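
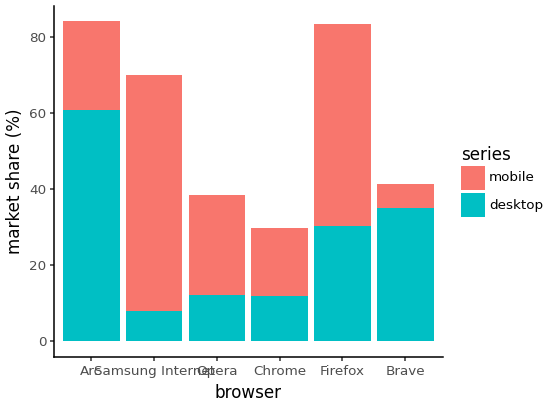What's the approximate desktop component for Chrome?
≈ 10

desktop top ≈ 10, bottom ≈ 0; segment ≈ 10.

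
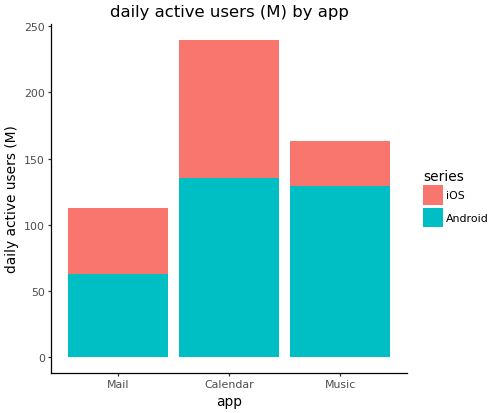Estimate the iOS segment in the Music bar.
≈ 40

iOS top ≈ 160, bottom ≈ 120; segment ≈ 40.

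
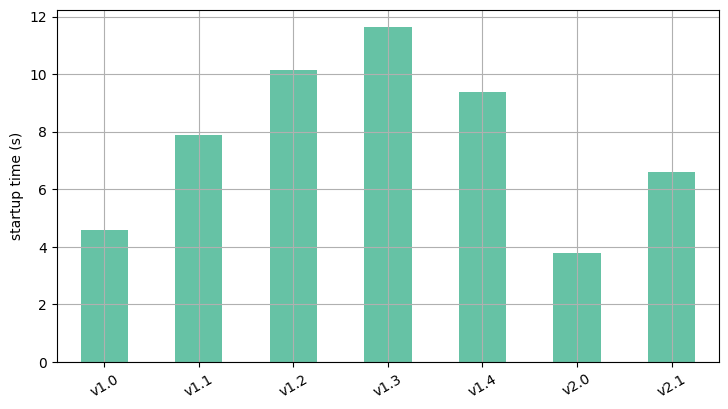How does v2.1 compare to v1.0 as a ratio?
≈ 1.4×

v2.1 ≈ 7, v1.0 ≈ 5; 7/5 ≈ 1.4.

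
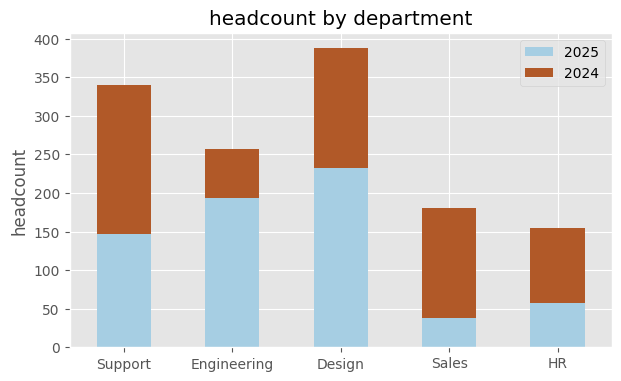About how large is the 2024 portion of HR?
2024 top ≈ 150, bottom ≈ 50; segment ≈ 100.

≈ 100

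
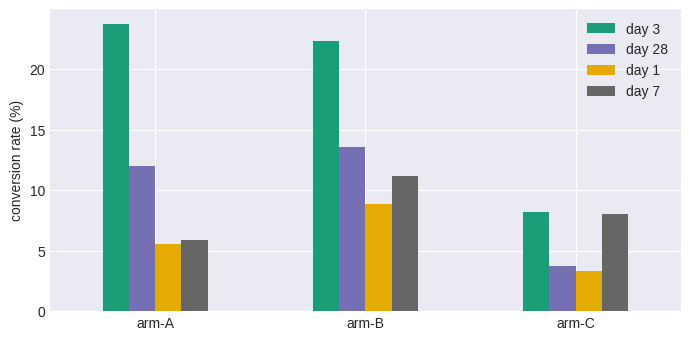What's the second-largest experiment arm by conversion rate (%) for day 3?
Top 3 for day 3: arm-A ≈ 24, arm-B ≈ 22, arm-C ≈ 8.

arm-B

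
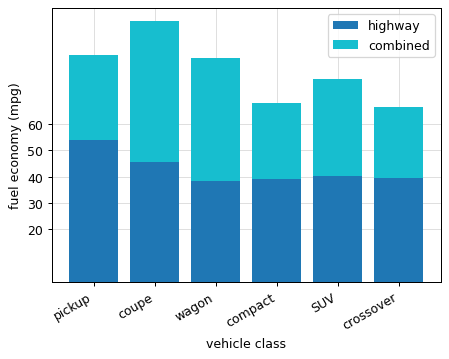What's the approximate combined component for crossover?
≈ 30

combined top ≈ 70, bottom ≈ 40; segment ≈ 30.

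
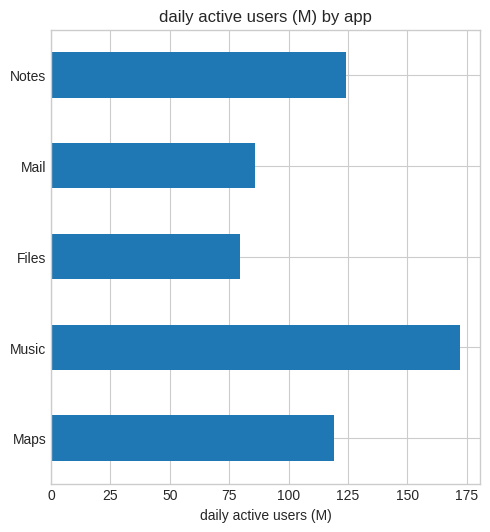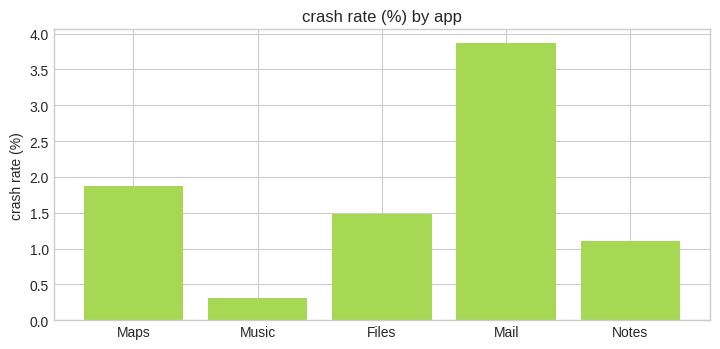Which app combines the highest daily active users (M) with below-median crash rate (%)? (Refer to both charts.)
Music

Chart 2 median crash rate (%) ≈ 1.5; below-median apps: Music, Notes. Among those, Music has the highest daily active users (M) (≈ 180).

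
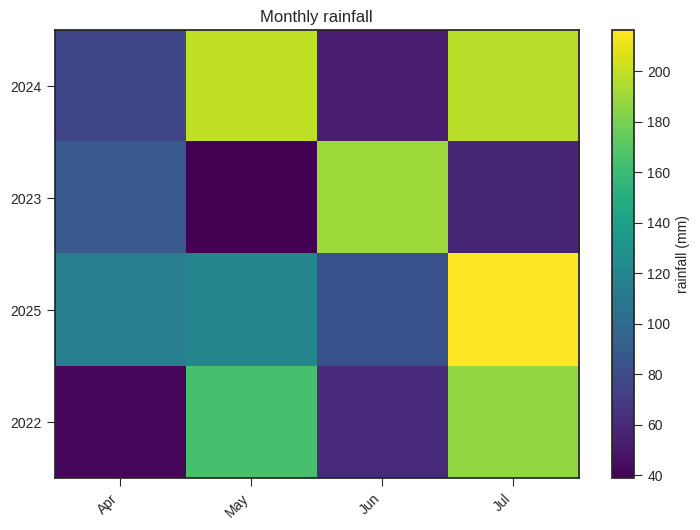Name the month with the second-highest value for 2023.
Apr

Top 3 for 2023: Jun ≈ 200, Apr ≈ 80, Jul ≈ 60.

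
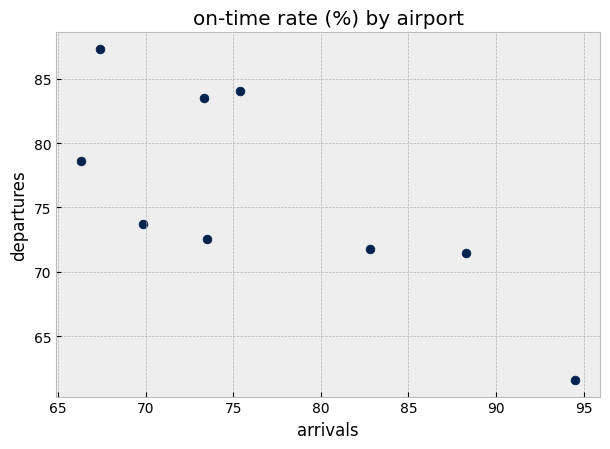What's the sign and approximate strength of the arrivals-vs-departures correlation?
negative, strong

Points are negatively correlated; strong (|r| ≈ 0.8).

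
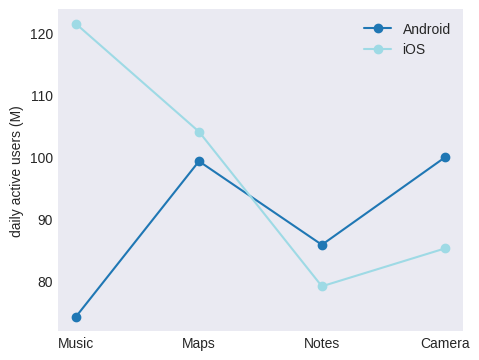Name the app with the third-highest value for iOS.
Top 4 for iOS: Music ≈ 120, Maps ≈ 105, Camera ≈ 85, Notes ≈ 80.

Camera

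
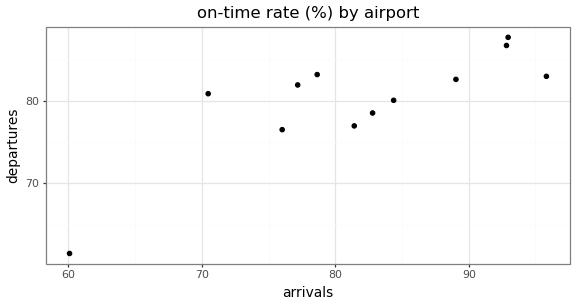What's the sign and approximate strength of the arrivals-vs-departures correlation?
positive, strong

Points are positively correlated; strong (|r| ≈ 0.8).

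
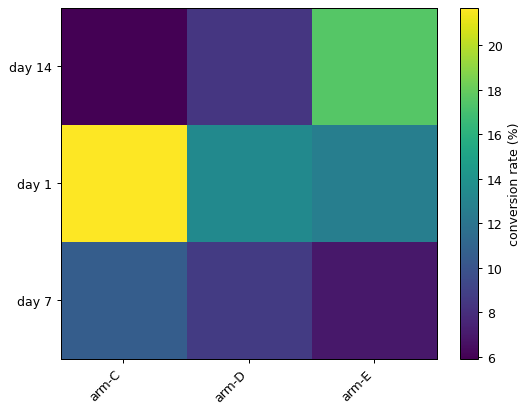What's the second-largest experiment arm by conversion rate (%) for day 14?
arm-D

Top 3 for day 14: arm-E ≈ 18, arm-D ≈ 8, arm-C ≈ 6.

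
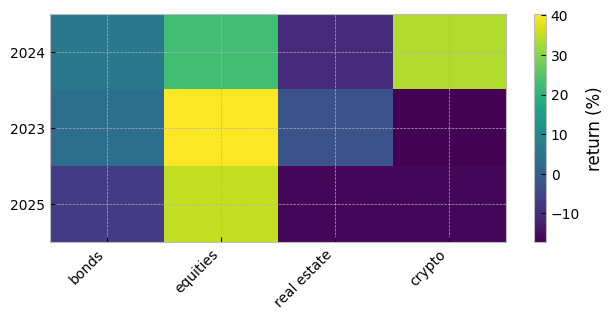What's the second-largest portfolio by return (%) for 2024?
Top 3 for 2024: crypto ≈ 35, equities ≈ 25, bonds ≈ 5.

equities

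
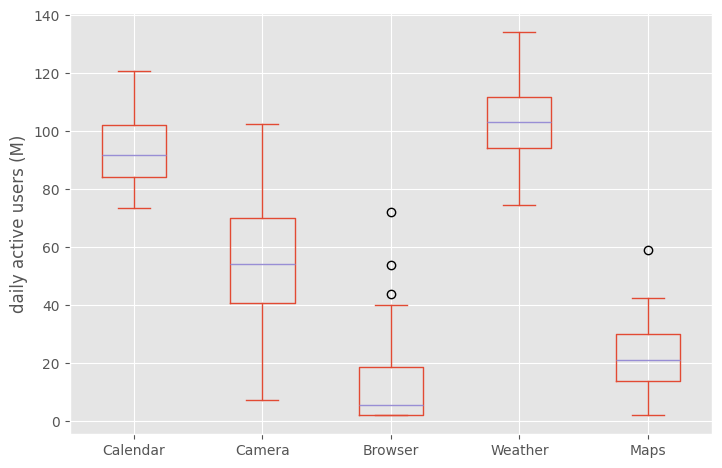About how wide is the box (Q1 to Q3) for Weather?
Q3 ≈ 110, Q1 ≈ 90; IQR ≈ 20.

≈ 20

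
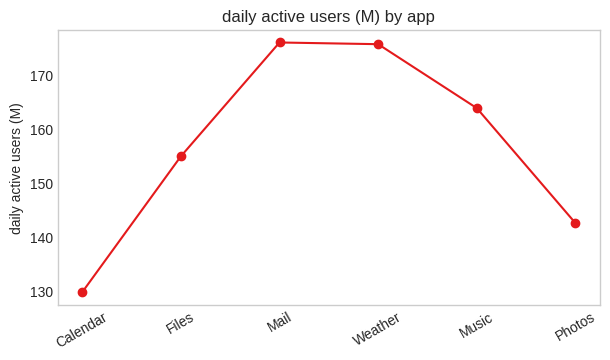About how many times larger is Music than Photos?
Music ≈ 165, Photos ≈ 145; 165/145 ≈ 1.14.

≈ 1.14×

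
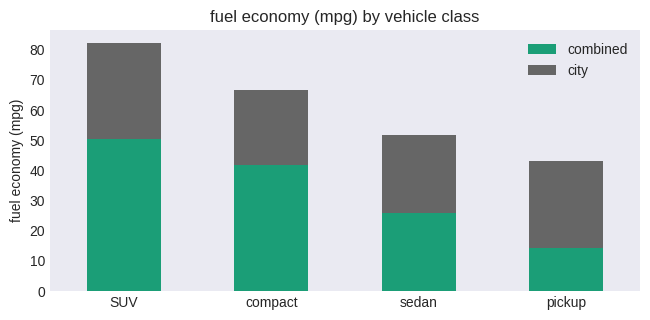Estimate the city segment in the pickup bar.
city top ≈ 40, bottom ≈ 10; segment ≈ 30.

≈ 30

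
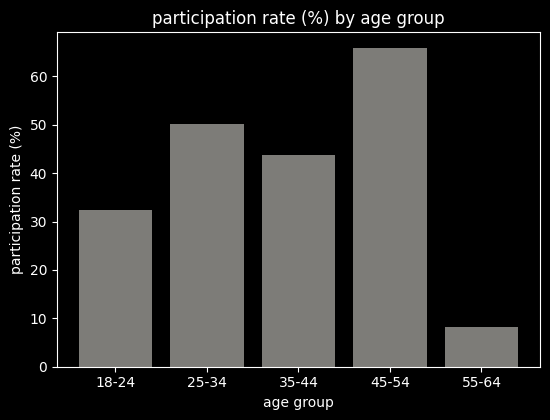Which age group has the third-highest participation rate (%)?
Top 4: 45-54 ≈ 70, 25-34 ≈ 50, 35-44 ≈ 40, 18-24 ≈ 30.

35-44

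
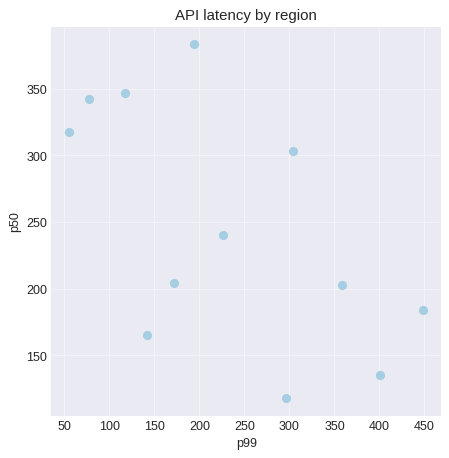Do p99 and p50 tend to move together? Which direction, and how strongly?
Points are negatively correlated; moderate (|r| ≈ 0.6).

negative, moderate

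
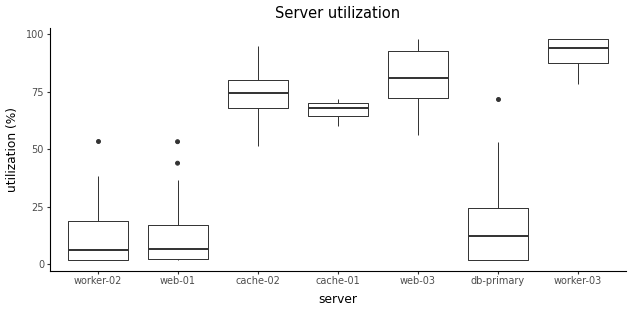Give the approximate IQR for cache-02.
Q3 ≈ 80, Q1 ≈ 70; IQR ≈ 10.

≈ 10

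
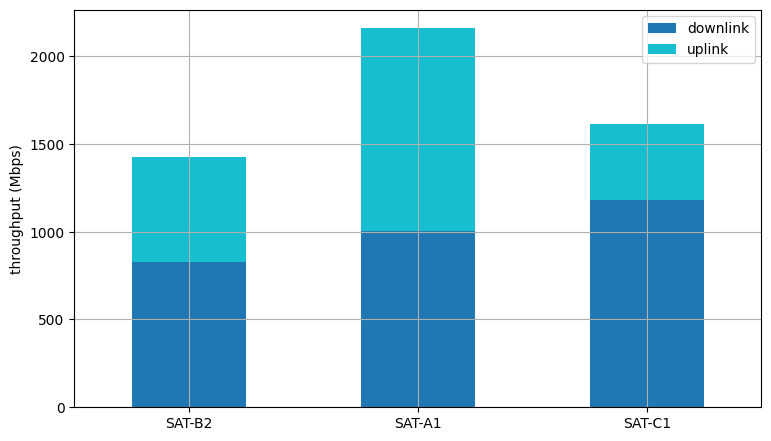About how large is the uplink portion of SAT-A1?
uplink top ≈ 2200, bottom ≈ 1000; segment ≈ 1200.

≈ 1200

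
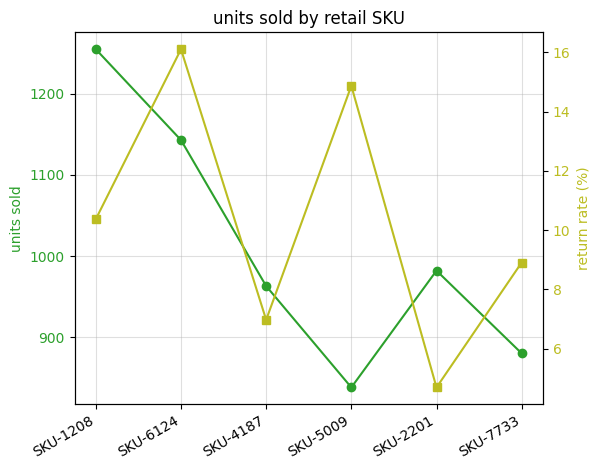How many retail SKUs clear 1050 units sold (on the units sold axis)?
2

Above 1050: SKU-1208, SKU-6124.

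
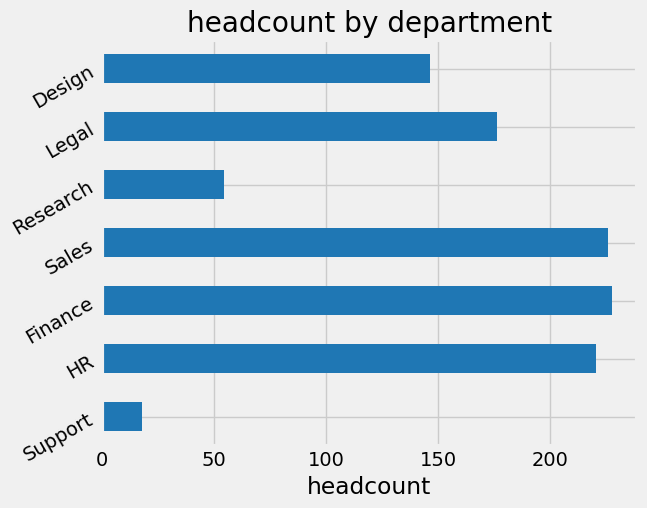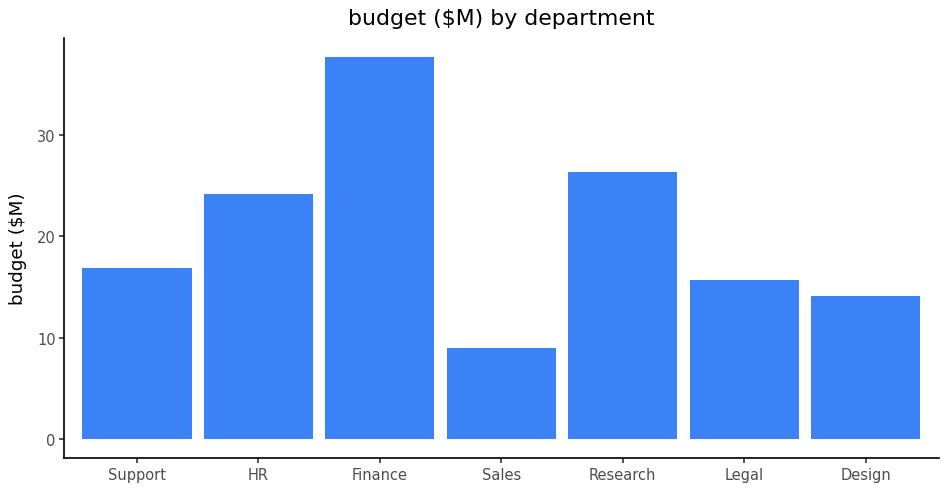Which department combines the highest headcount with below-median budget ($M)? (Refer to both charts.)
Chart 2 median budget ($M) ≈ 15; below-median departments: Sales, Legal, Design. Among those, Sales has the highest headcount (≈ 225).

Sales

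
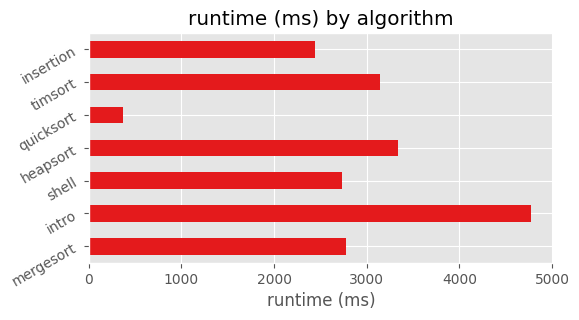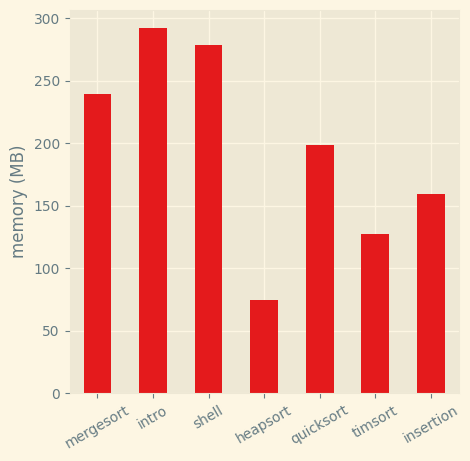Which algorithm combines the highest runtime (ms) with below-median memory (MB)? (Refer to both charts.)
heapsort

Chart 2 median memory (MB) ≈ 200; below-median algorithms: heapsort, timsort, insertion. Among those, heapsort has the highest runtime (ms) (≈ 3500).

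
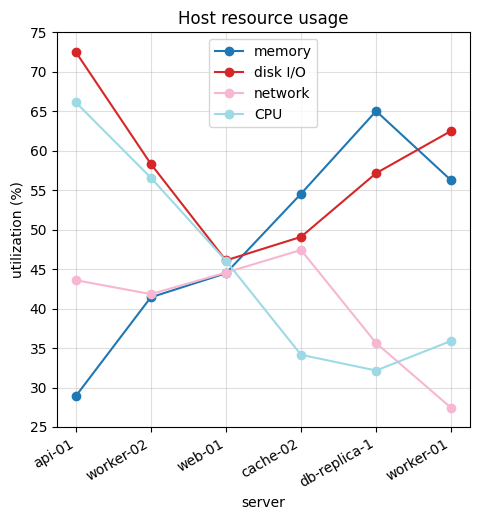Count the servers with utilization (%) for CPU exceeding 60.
1

Above 60: api-01.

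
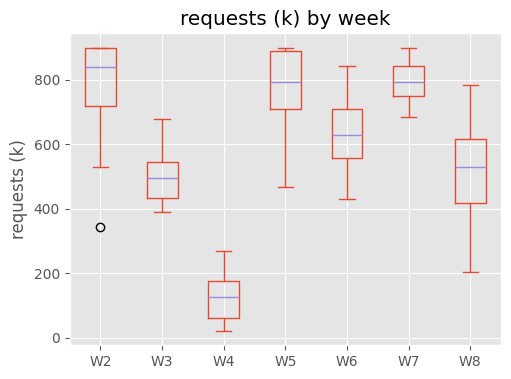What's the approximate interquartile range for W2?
Q3 ≈ 900, Q1 ≈ 700; IQR ≈ 200.

≈ 200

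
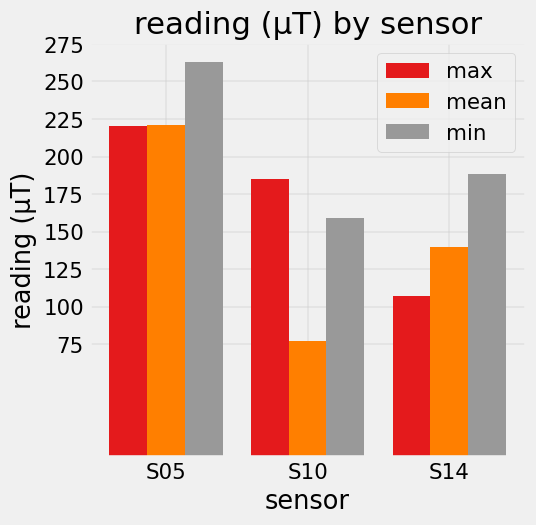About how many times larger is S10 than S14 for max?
S10 ≈ 175, S14 ≈ 100; 175/100 ≈ 1.75.

≈ 1.75×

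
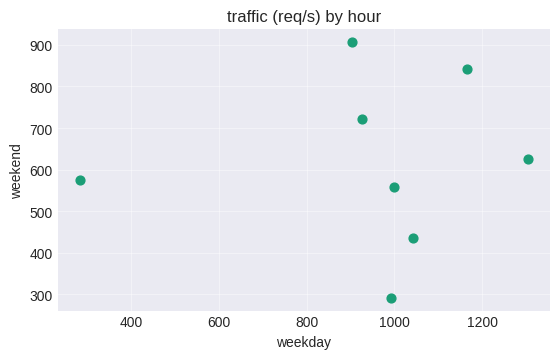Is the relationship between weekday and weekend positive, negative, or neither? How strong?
Points are roughly uncorrelated; weak (|r| ≈ 0.1).

no clear correlation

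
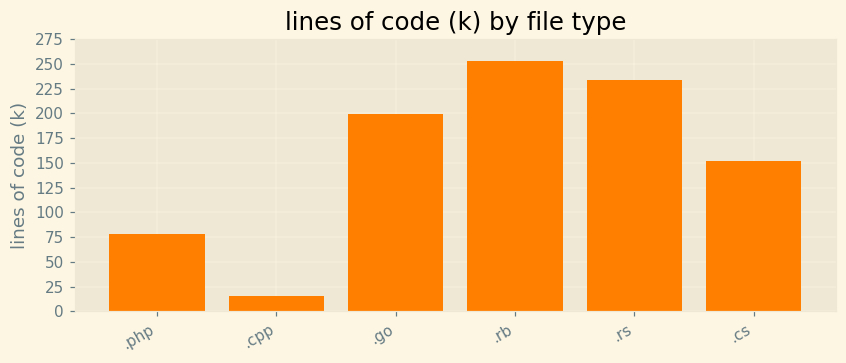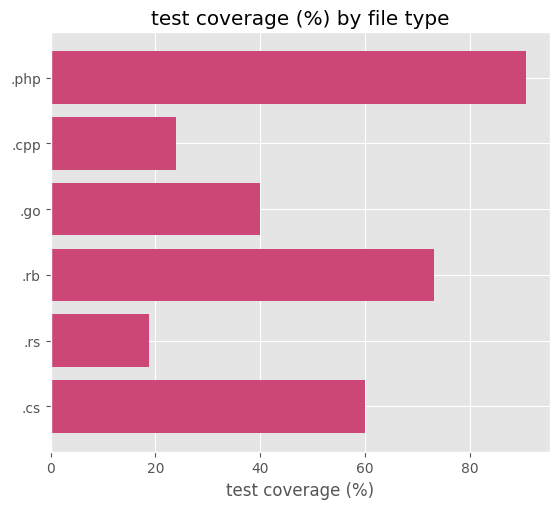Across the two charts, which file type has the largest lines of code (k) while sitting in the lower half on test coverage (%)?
.rs

Chart 2 median test coverage (%) ≈ 50; below-median file types: .cpp, .go, .rs. Among those, .rs has the highest lines of code (k) (≈ 225).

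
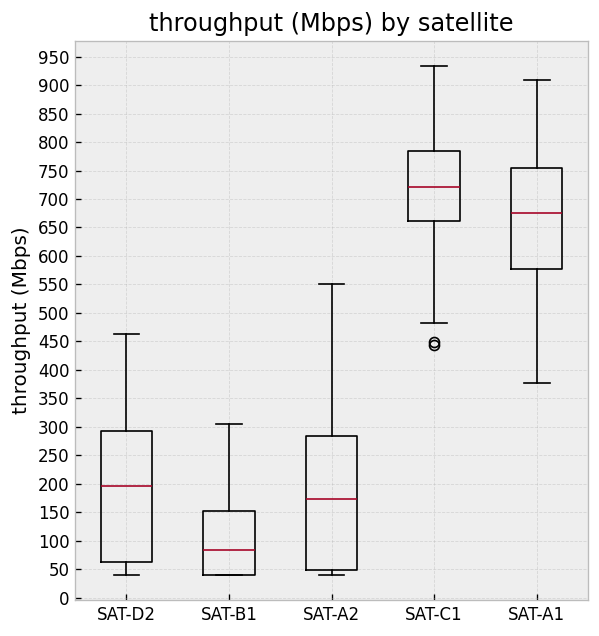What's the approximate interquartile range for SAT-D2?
Q3 ≈ 300, Q1 ≈ 50; IQR ≈ 250.

≈ 250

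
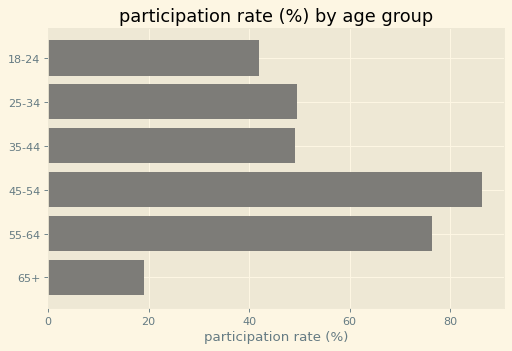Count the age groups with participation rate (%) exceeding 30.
5

Above 30: 18-24, 25-34, 35-44, 45-54, 55-64.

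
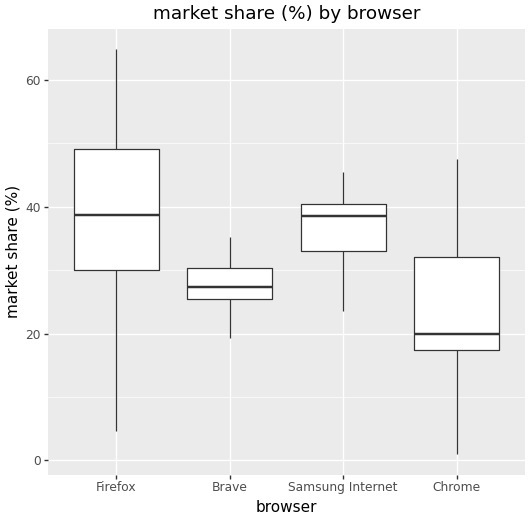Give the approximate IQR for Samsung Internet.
Q3 ≈ 40, Q1 ≈ 34; IQR ≈ 6.

≈ 6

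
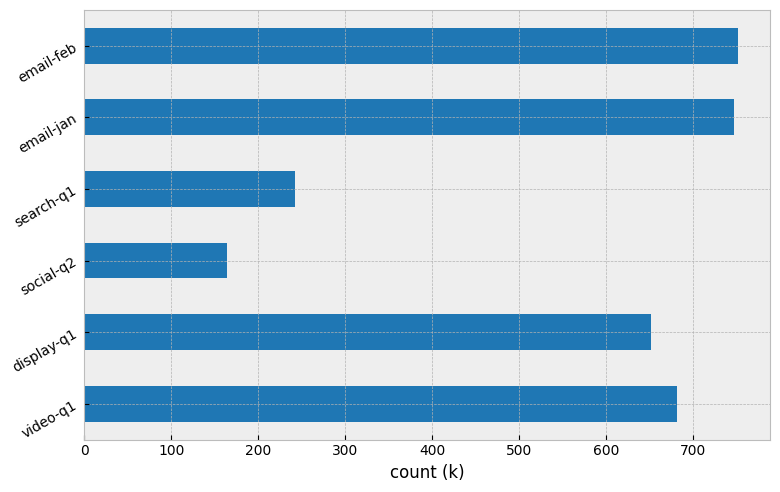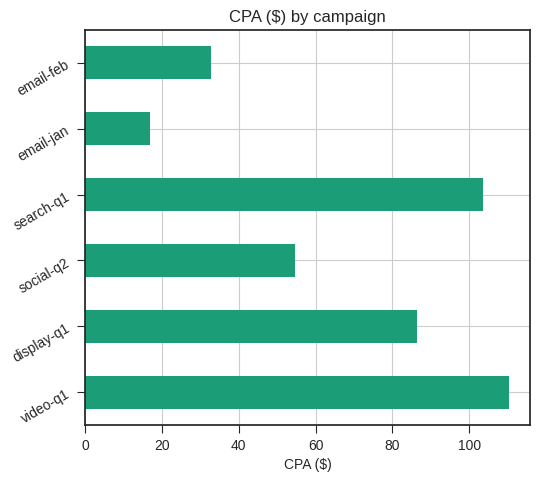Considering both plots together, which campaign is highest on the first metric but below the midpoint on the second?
Chart 2 median CPA ($) ≈ 80; below-median campaigns: social-q2, email-jan, email-feb. Among those, email-feb has the highest count (k) (≈ 800).

email-feb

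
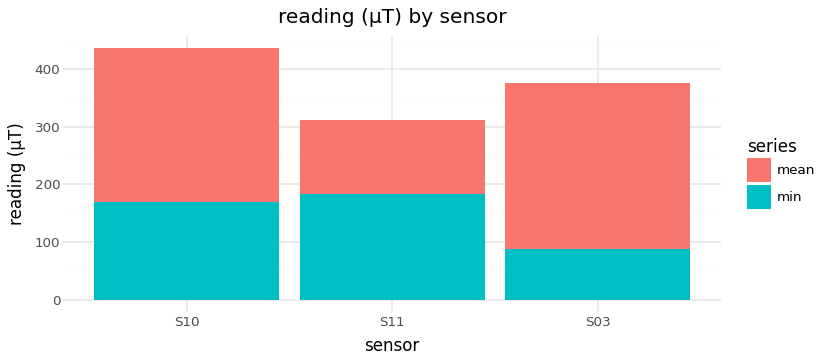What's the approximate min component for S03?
≈ 100

min top ≈ 100, bottom ≈ 0; segment ≈ 100.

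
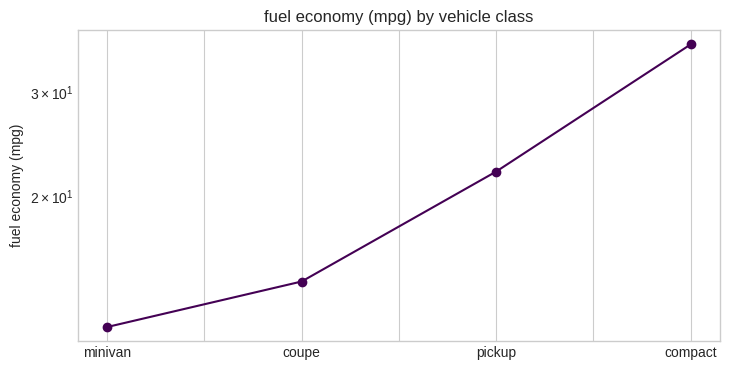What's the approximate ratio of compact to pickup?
compact ≈ 35, pickup ≈ 20; 35/20 ≈ 1.75.

≈ 1.75×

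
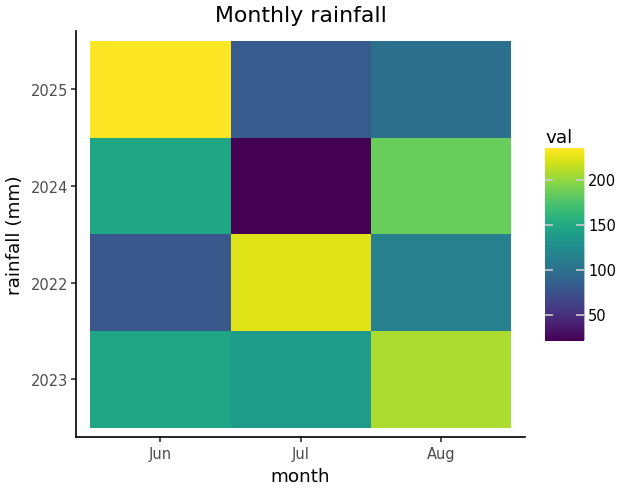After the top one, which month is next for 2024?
Top 3 for 2024: Aug ≈ 180, Jun ≈ 140, Jul ≈ 20.

Jun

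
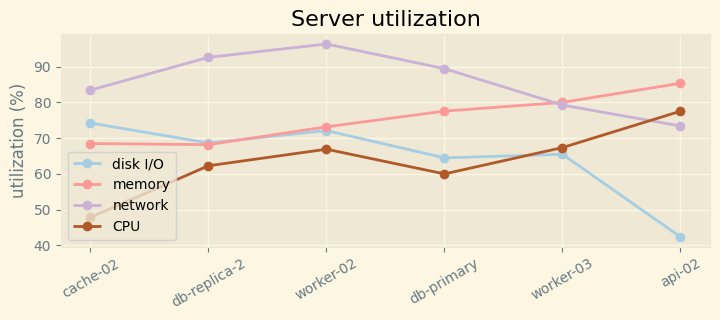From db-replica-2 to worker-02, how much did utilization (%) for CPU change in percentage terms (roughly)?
≈ +8.3%

db-replica-2 ≈ 60, worker-02 ≈ 65; (65 − 60) / 60 ≈ +8.3%.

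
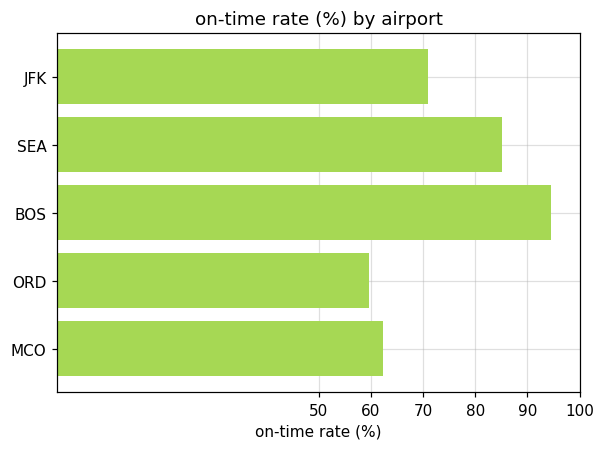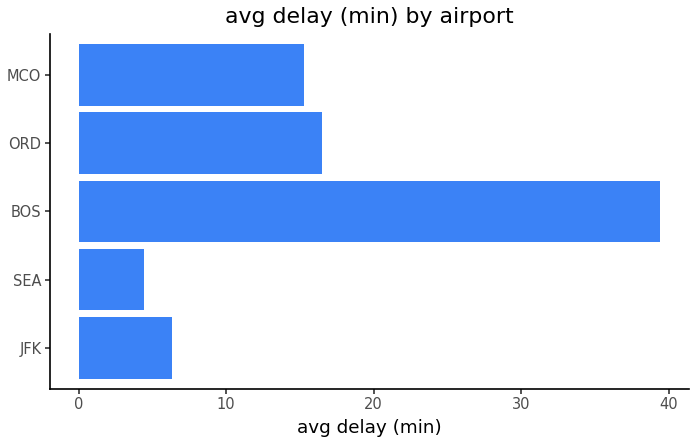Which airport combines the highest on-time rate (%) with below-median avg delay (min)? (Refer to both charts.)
Chart 2 median avg delay (min) ≈ 15; below-median airports: JFK, SEA. Among those, SEA has the highest on-time rate (%) (≈ 90).

SEA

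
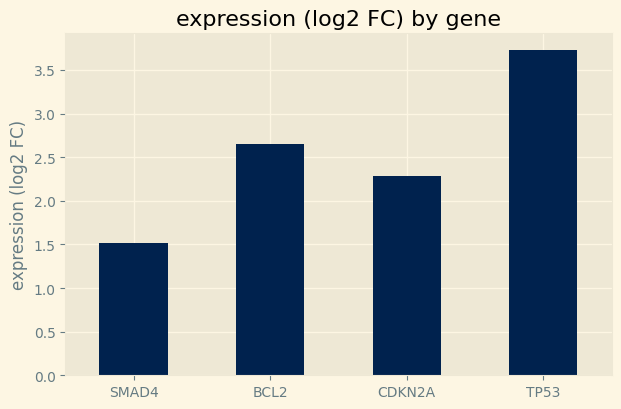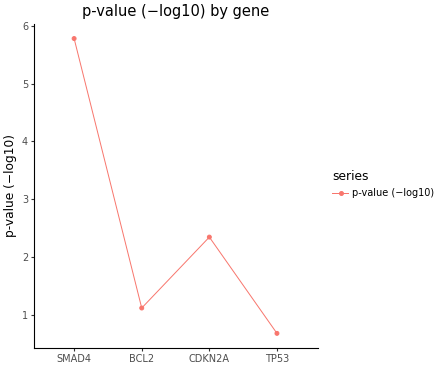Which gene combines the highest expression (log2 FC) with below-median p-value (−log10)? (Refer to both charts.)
Chart 2 median p-value (−log10) ≈ 2; below-median genes: BCL2, TP53. Among those, TP53 has the highest expression (log2 FC) (≈ 3.5).

TP53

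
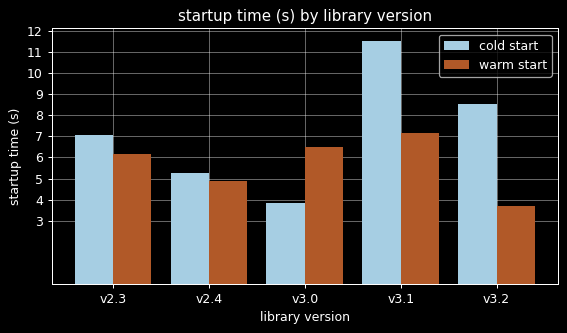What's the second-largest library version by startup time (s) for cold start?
v3.2

Top 3 for cold start: v3.1 ≈ 12, v3.2 ≈ 9, v2.3 ≈ 7.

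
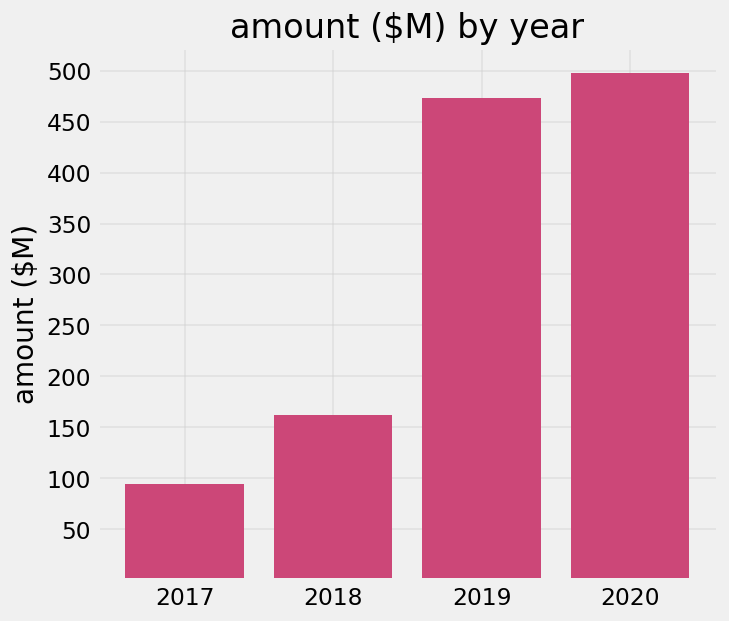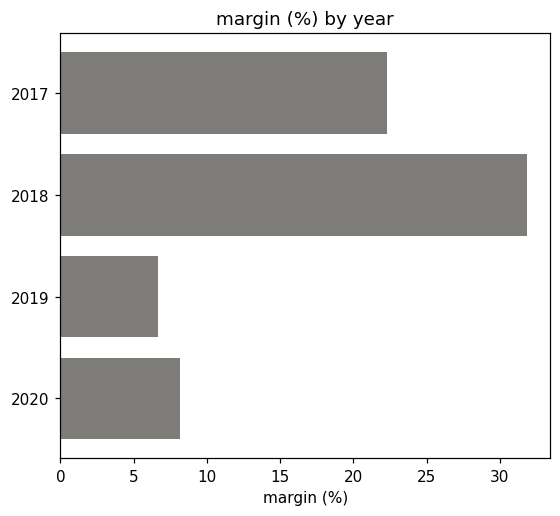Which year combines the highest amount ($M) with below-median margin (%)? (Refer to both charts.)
2020

Chart 2 median margin (%) ≈ 15; below-median years: 2019, 2020. Among those, 2020 has the highest amount ($M) (≈ 500).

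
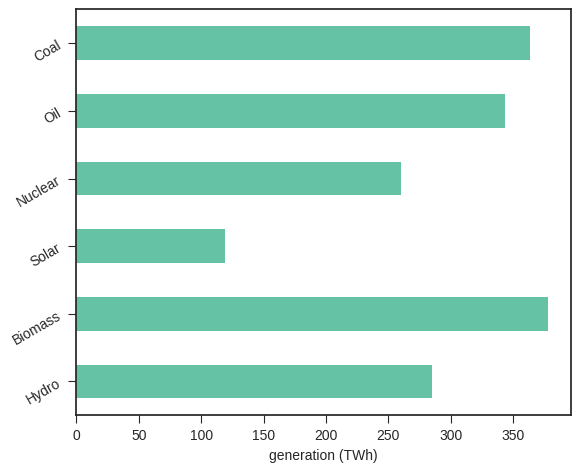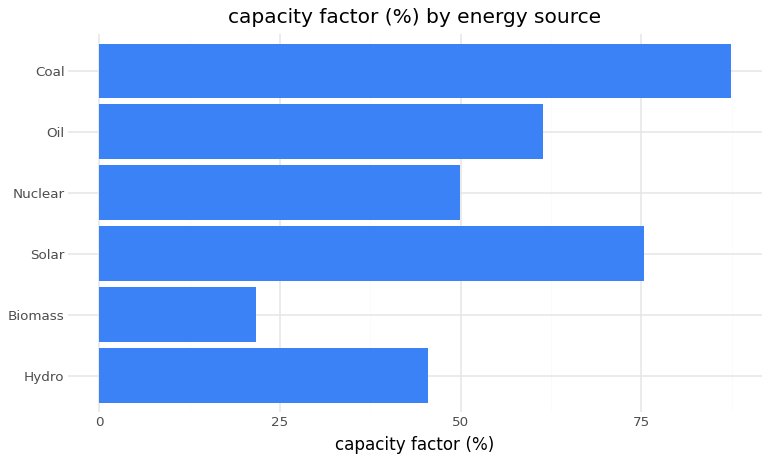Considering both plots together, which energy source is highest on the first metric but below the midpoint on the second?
Chart 2 median capacity factor (%) ≈ 60; below-median energy sources: Hydro, Biomass, Nuclear. Among those, Biomass has the highest generation (TWh) (≈ 400).

Biomass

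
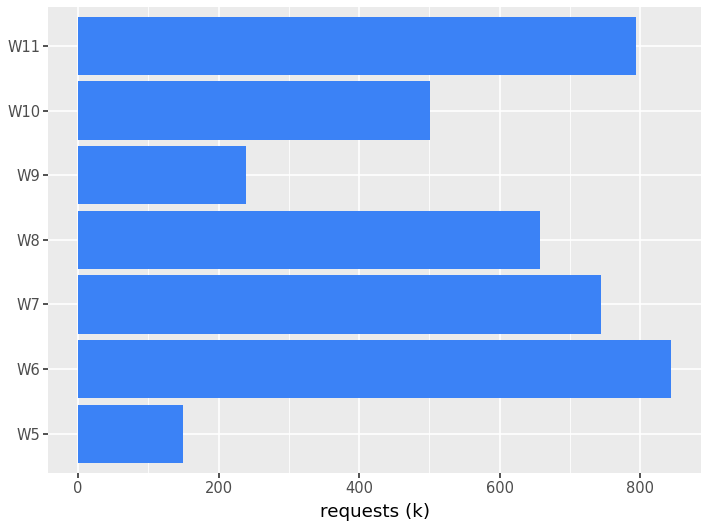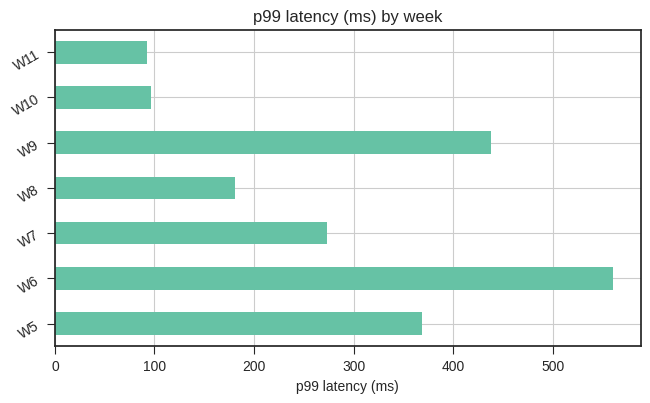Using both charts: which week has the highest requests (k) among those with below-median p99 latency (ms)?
Chart 2 median p99 latency (ms) ≈ 300; below-median weeks: W8, W10, W11. Among those, W11 has the highest requests (k) (≈ 800).

W11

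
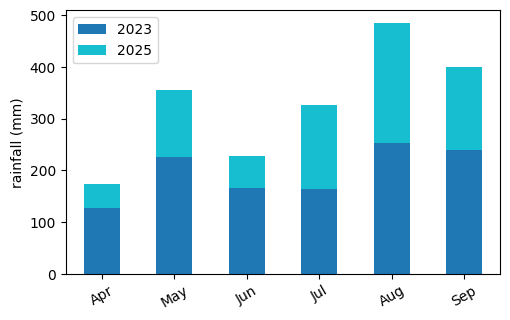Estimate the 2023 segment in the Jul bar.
≈ 150

2023 top ≈ 150, bottom ≈ 0; segment ≈ 150.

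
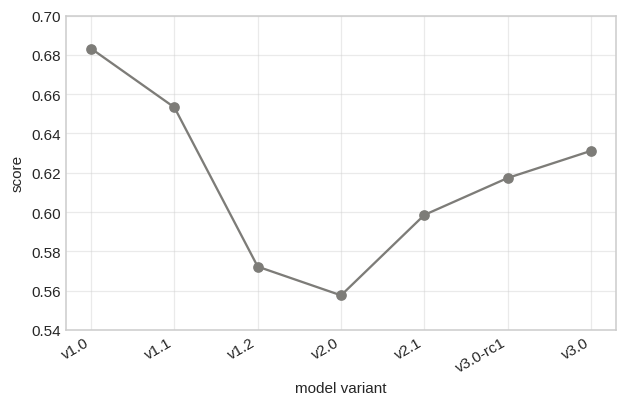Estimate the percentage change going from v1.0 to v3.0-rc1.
≈ -8.8%

v1.0 ≈ 0.68, v3.0-rc1 ≈ 0.62; (0.62 − 0.68) / 0.68 ≈ -8.8%.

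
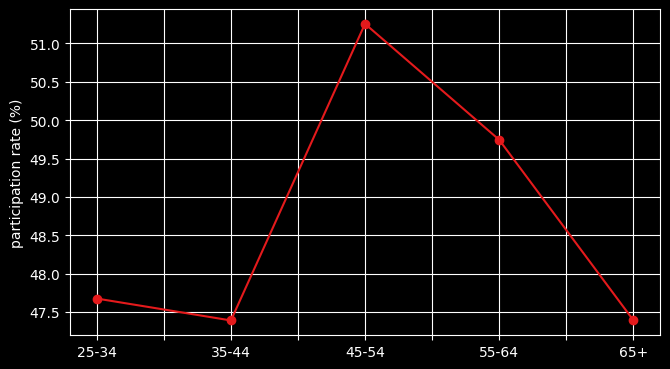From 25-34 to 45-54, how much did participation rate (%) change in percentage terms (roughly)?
25-34 ≈ 47.5, 45-54 ≈ 51.5; (51.5 − 47.5) / 47.5 ≈ +8.4%.

≈ +8.4%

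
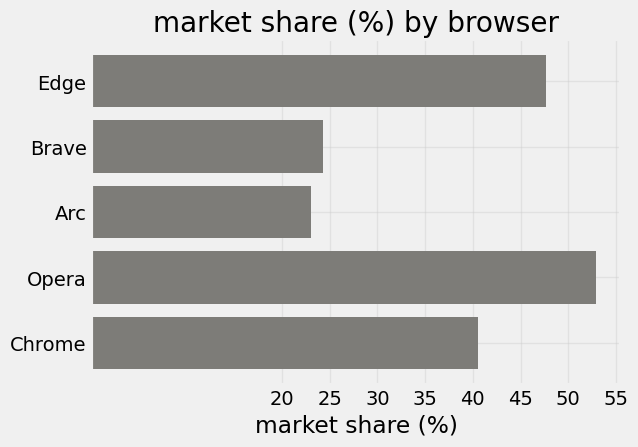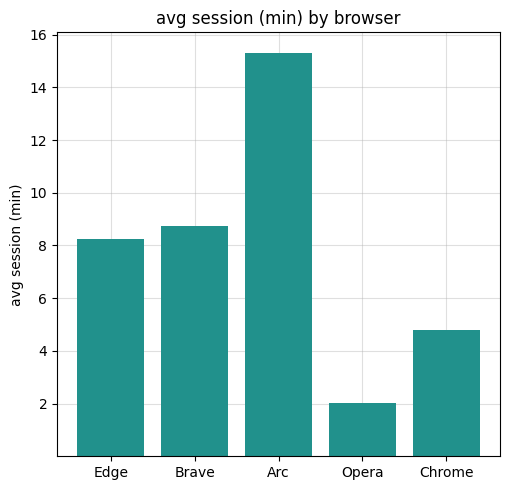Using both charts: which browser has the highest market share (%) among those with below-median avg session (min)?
Chart 2 median avg session (min) ≈ 8; below-median browsers: Opera, Chrome. Among those, Opera has the highest market share (%) (≈ 55).

Opera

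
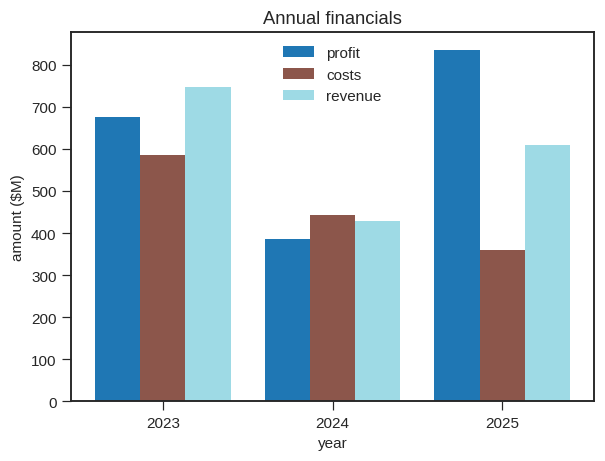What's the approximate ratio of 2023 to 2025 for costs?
2023 ≈ 600, 2025 ≈ 400; 600/400 ≈ 1.5.

≈ 1.5×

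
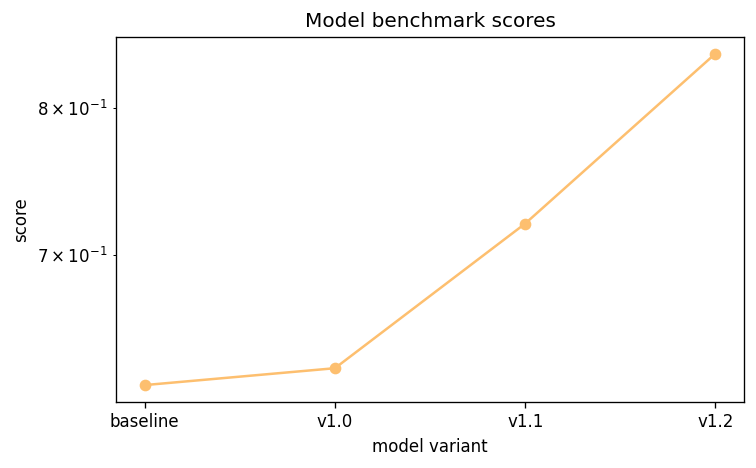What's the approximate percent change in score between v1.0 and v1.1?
≈ +12.5%

v1.0 ≈ 0.64, v1.1 ≈ 0.72; (0.72 − 0.64) / 0.64 ≈ +12.5%.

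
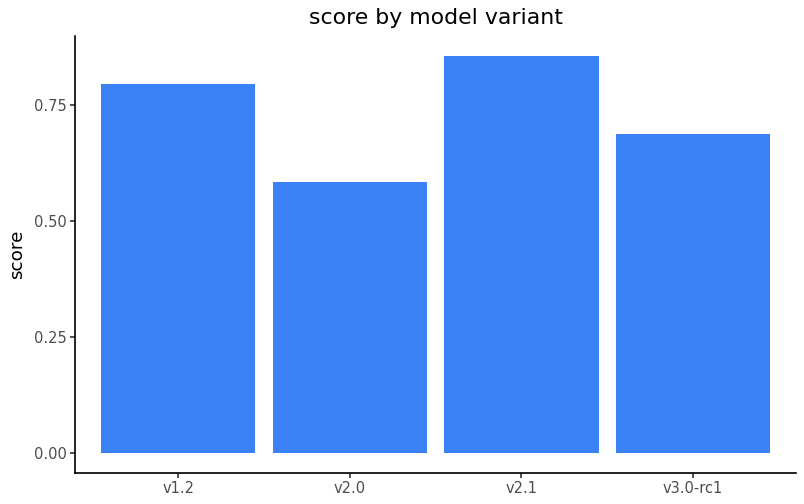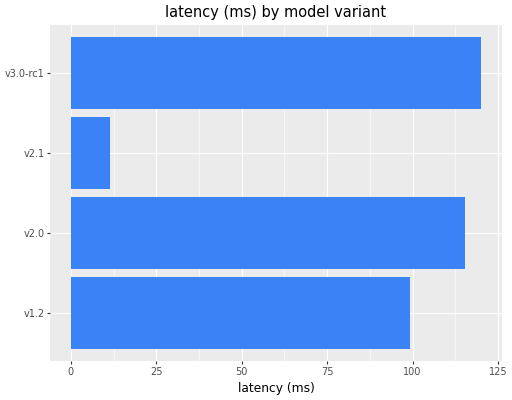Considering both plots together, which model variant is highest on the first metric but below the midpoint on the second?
Chart 2 median latency (ms) ≈ 100; below-median model variants: v1.2, v2.1. Among those, v2.1 has the highest score (≈ 0.9).

v2.1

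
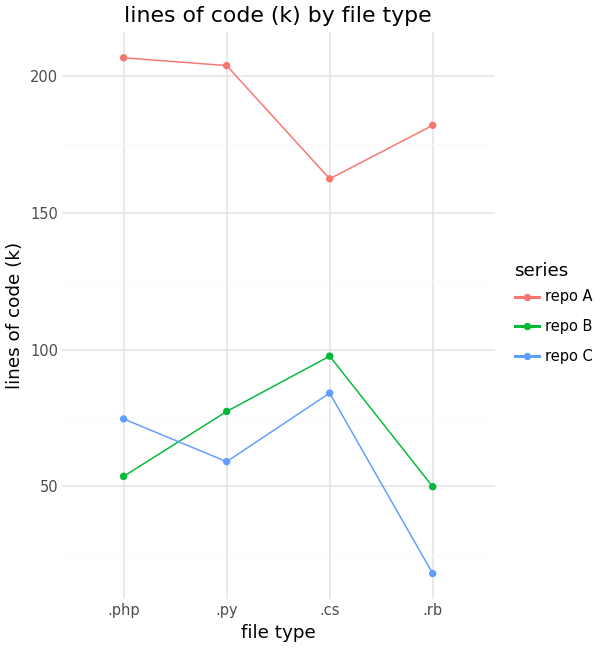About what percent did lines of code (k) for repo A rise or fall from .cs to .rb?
≈ +12.5%

.cs ≈ 160, .rb ≈ 180; (180 − 160) / 160 ≈ +12.5%.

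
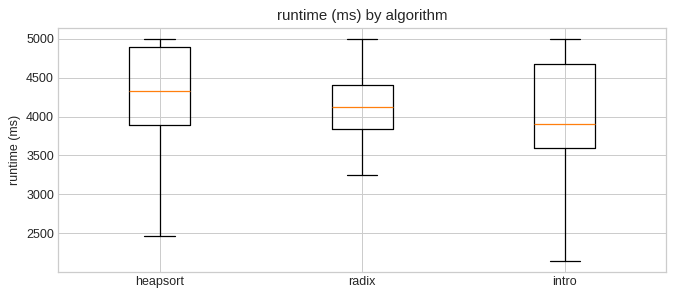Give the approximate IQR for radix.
≈ 550

Q3 ≈ 4400, Q1 ≈ 3850; IQR ≈ 550.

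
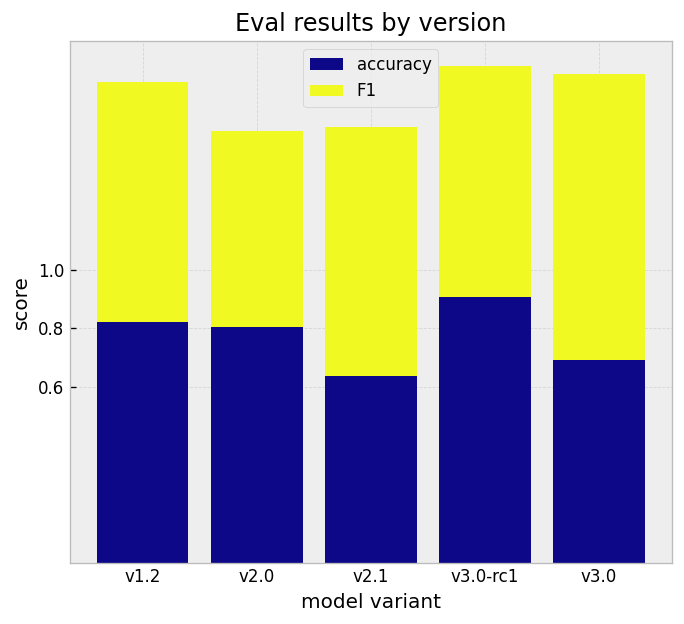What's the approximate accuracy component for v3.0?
≈ 0.6

accuracy top ≈ 0.6, bottom ≈ 0.0; segment ≈ 0.6.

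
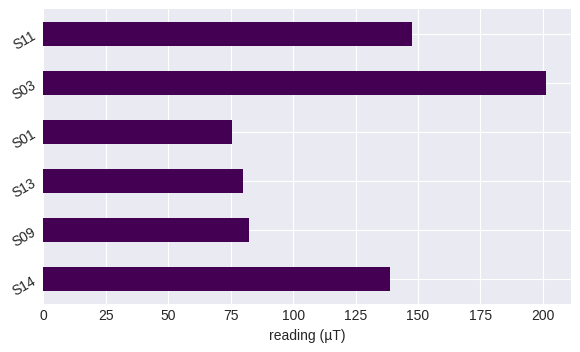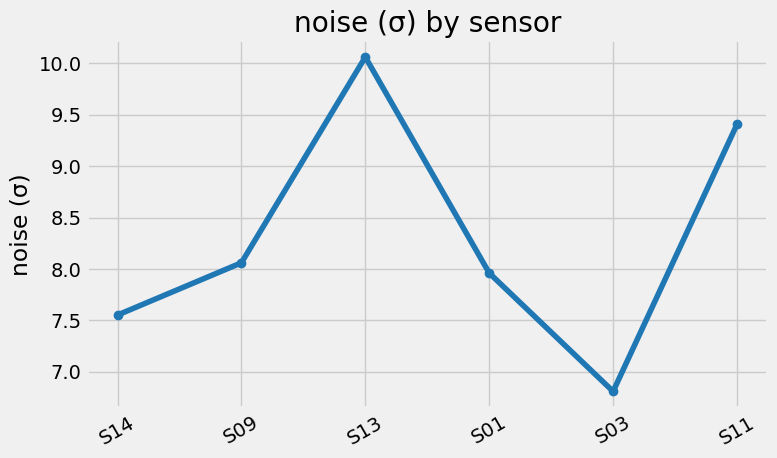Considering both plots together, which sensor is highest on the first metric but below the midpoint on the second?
S03

Chart 2 median noise (σ) ≈ 8; below-median sensors: S14, S01, S03. Among those, S03 has the highest reading (µT) (≈ 200).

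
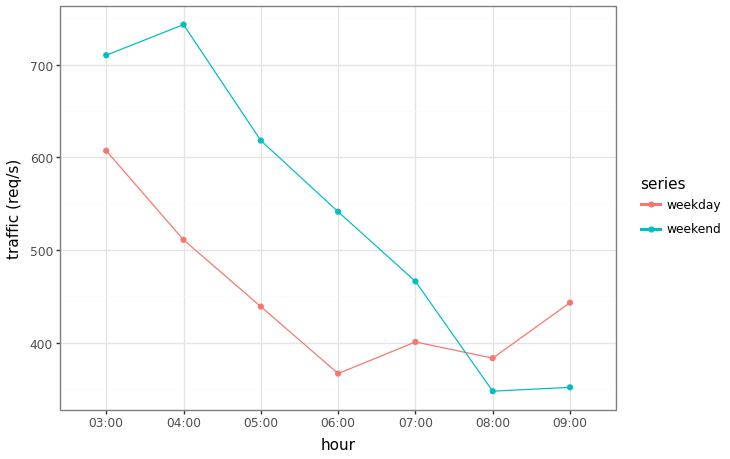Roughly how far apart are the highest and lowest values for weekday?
Max 03:00 ≈ 600, min 06:00 ≈ 350; range ≈ 250.

≈ 250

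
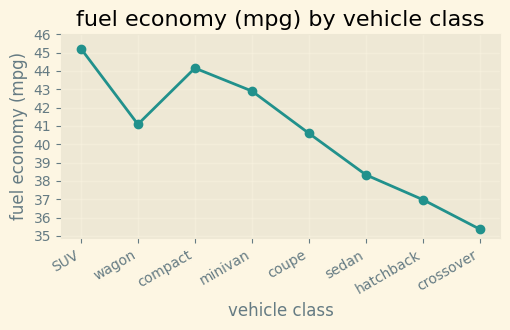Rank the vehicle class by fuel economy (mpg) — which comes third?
Top 4: SUV ≈ 45, compact ≈ 44, minivan ≈ 43, wagon ≈ 41.

minivan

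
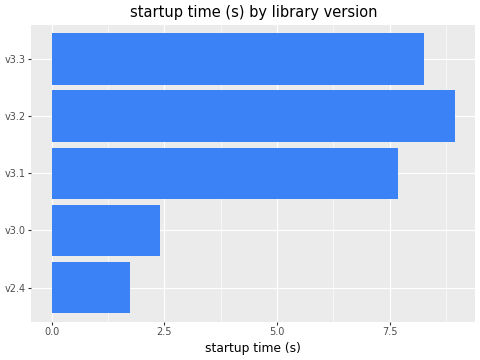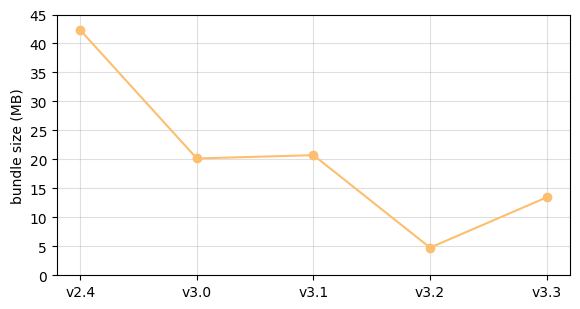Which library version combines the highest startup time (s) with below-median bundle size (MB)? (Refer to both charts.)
v3.2

Chart 2 median bundle size (MB) ≈ 20; below-median library versions: v3.2, v3.3. Among those, v3.2 has the highest startup time (s) (≈ 9).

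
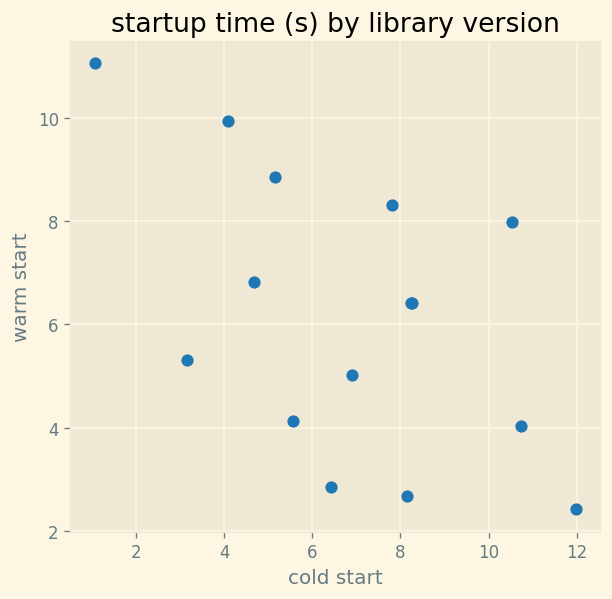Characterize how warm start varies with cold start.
Points are negatively correlated; moderate (|r| ≈ 0.5).

negative, moderate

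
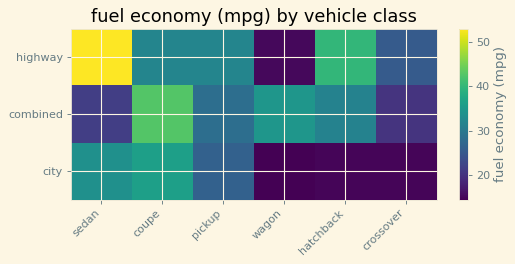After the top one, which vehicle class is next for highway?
hatchback

Top 3 for highway: sedan ≈ 55, hatchback ≈ 40, coupe ≈ 30.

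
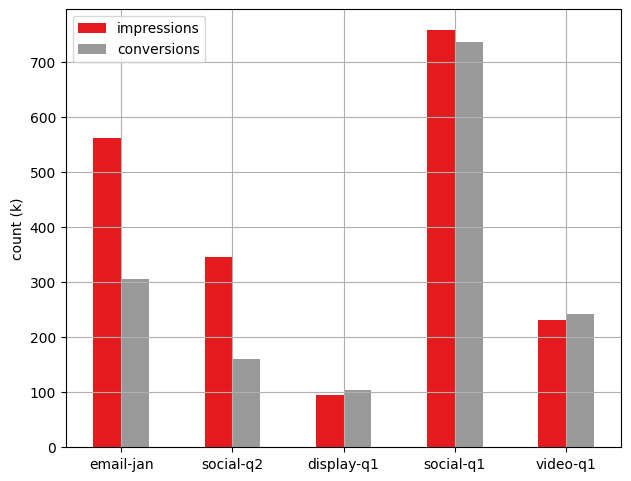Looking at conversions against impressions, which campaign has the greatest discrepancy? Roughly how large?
email-jan, ≈ 300 k

email-jan: conversions ≈ 300, impressions ≈ 600 → gap ≈ 300. Next-largest (social-q2) is only ≈ 100.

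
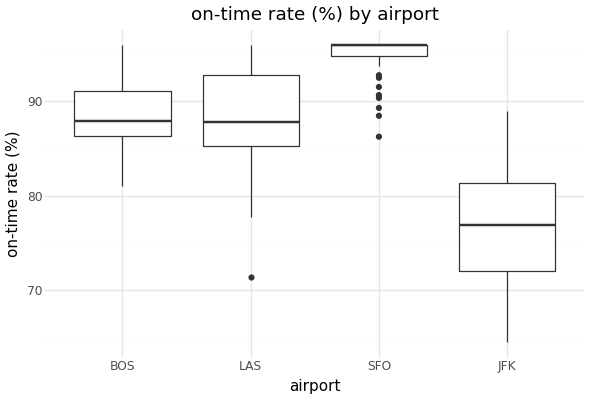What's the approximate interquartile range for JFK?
≈ 10

Q3 ≈ 82, Q1 ≈ 72; IQR ≈ 10.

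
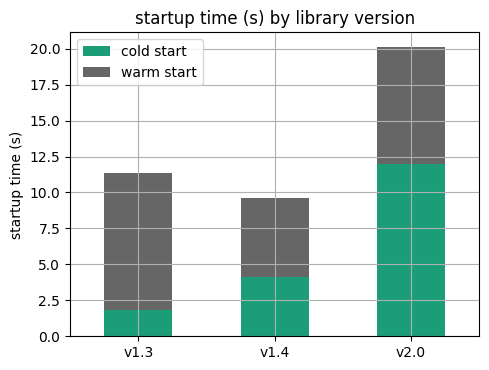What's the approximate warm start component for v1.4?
≈ 6

warm start top ≈ 10, bottom ≈ 4; segment ≈ 6.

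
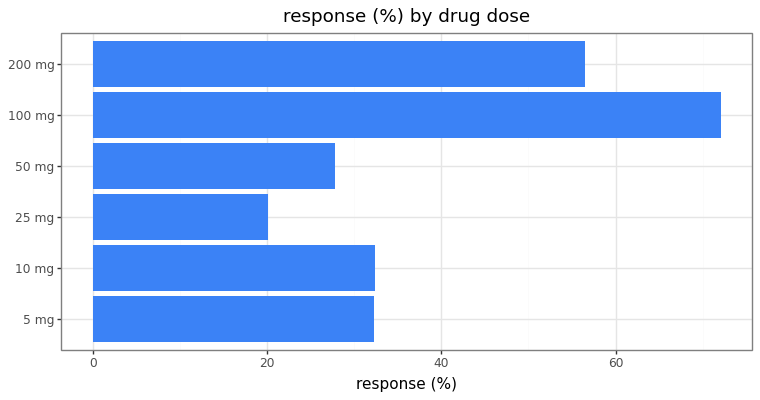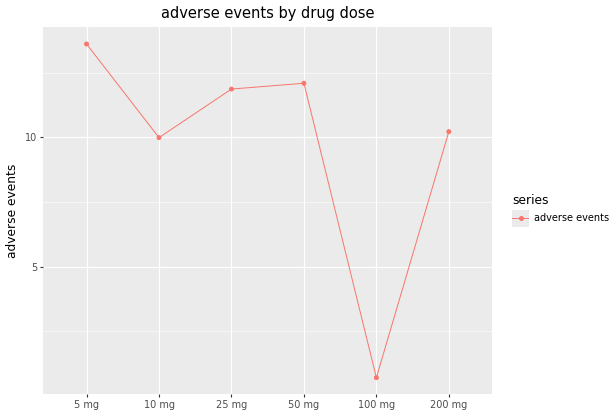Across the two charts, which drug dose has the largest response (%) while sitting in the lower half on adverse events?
Chart 2 median adverse events ≈ 12; below-median drug doses: 10 mg, 100 mg, 200 mg. Among those, 100 mg has the highest response (%) (≈ 70).

100 mg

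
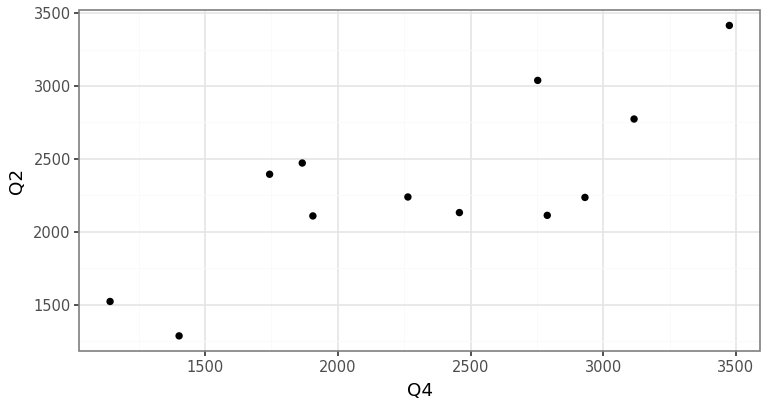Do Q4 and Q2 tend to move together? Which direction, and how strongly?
Points are positively correlated; strong (|r| ≈ 0.8).

positive, strong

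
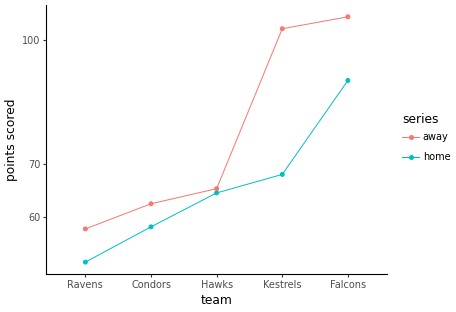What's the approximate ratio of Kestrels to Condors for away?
≈ 1.75×

Kestrels ≈ 105, Condors ≈ 60; 105/60 ≈ 1.75.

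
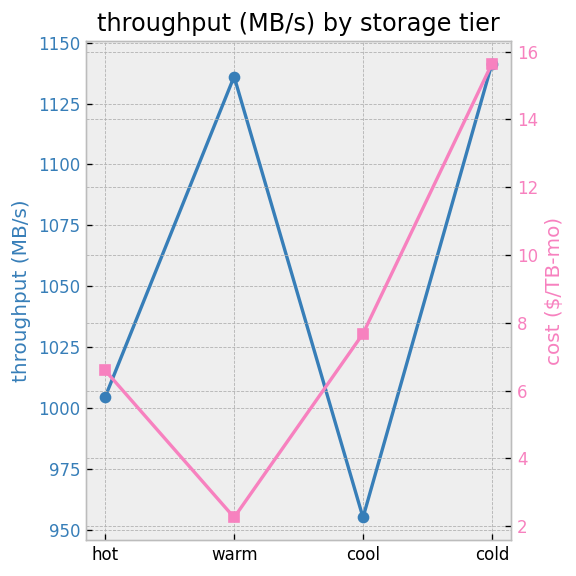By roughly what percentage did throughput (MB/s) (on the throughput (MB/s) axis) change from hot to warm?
hot ≈ 1000, warm ≈ 1140; (1140 − 1000) / 1000 ≈ +14%.

≈ +14%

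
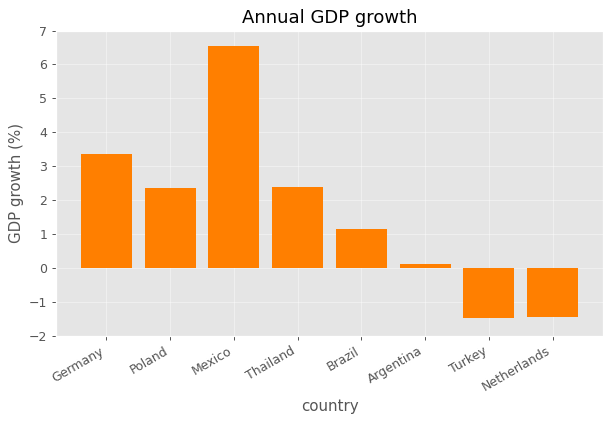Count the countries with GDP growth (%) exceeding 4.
Above 4: Mexico.

1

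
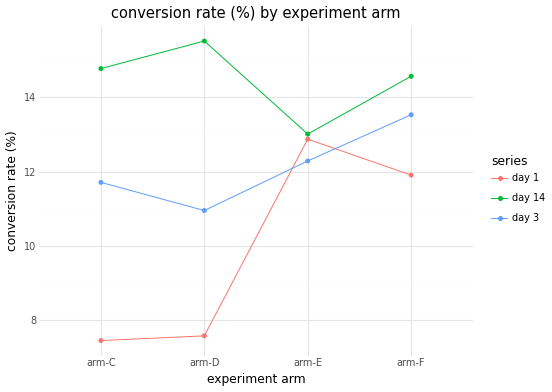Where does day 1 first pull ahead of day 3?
arm-E

arm-D: day 1 ≈ 8 vs day 3 ≈ 11 (not yet); arm-E: day 1 ≈ 13 vs day 3 ≈ 12 (first crossover).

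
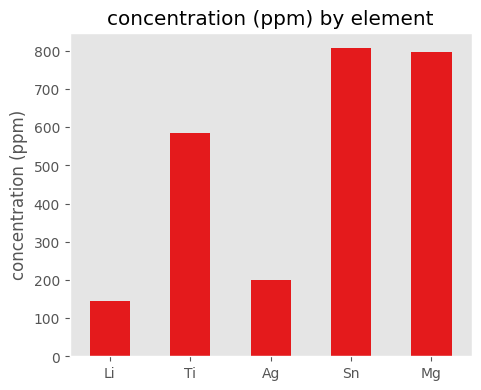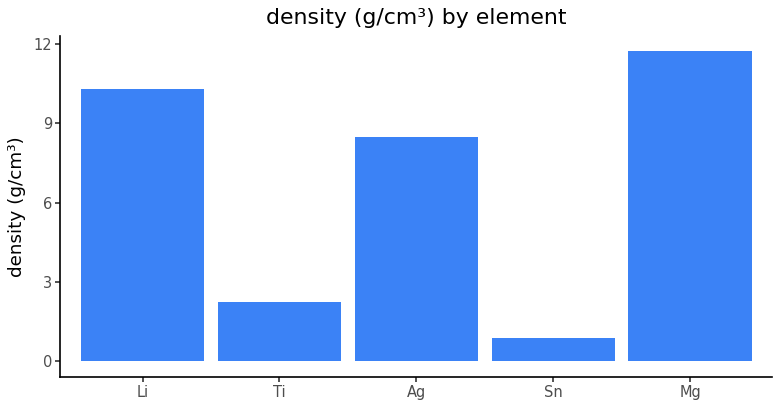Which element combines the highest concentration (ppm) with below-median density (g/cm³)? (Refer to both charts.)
Sn

Chart 2 median density (g/cm³) ≈ 8; below-median elements: Ti, Sn. Among those, Sn has the highest concentration (ppm) (≈ 800).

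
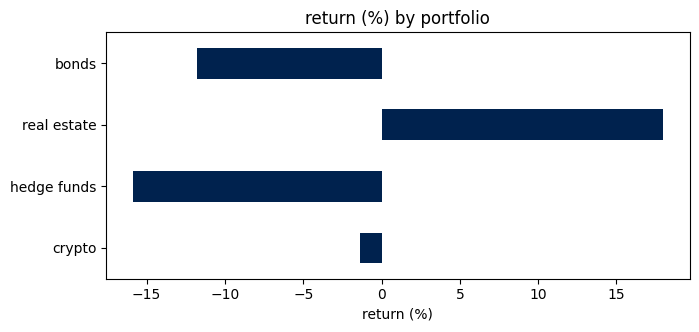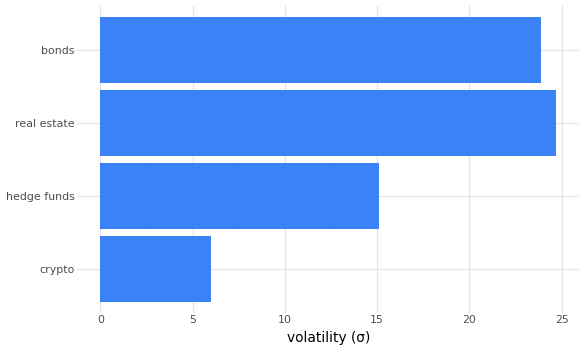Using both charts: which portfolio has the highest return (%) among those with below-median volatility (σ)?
crypto

Chart 2 median volatility (σ) ≈ 20; below-median portfolios: crypto, hedge funds. Among those, crypto has the highest return (%) (≈ -2).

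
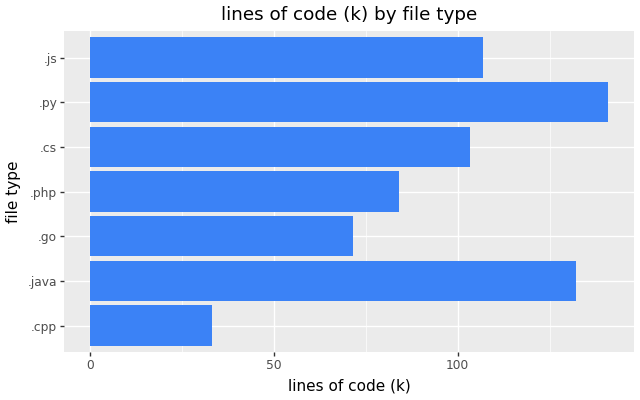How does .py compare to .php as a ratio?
.py ≈ 140, .php ≈ 80; 140/80 ≈ 1.75.

≈ 1.75×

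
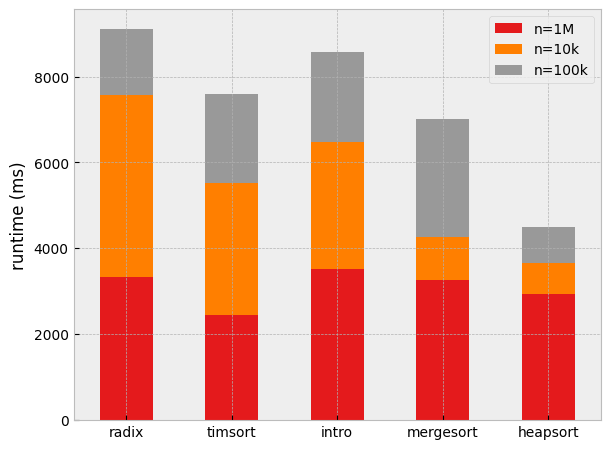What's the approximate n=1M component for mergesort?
≈ 3000

n=1M top ≈ 3000, bottom ≈ 0; segment ≈ 3000.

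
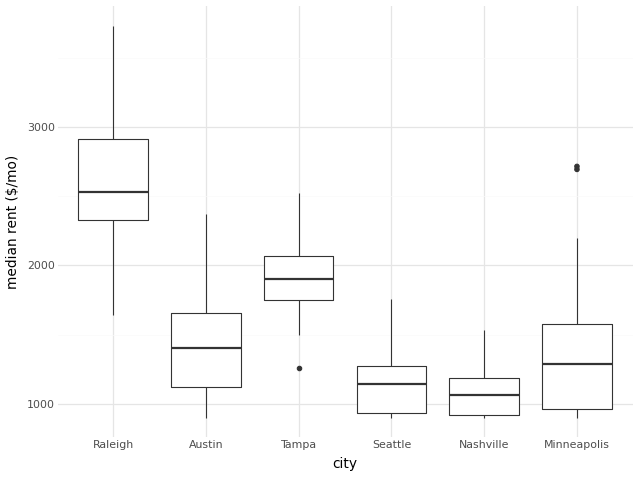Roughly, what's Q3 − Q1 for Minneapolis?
≈ 600

Q3 ≈ 1600, Q1 ≈ 1000; IQR ≈ 600.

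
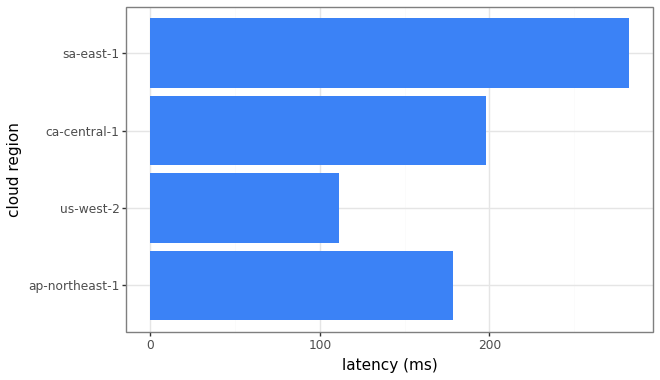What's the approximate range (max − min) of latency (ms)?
≈ 175

Max sa-east-1 ≈ 275, min us-west-2 ≈ 100; range ≈ 175.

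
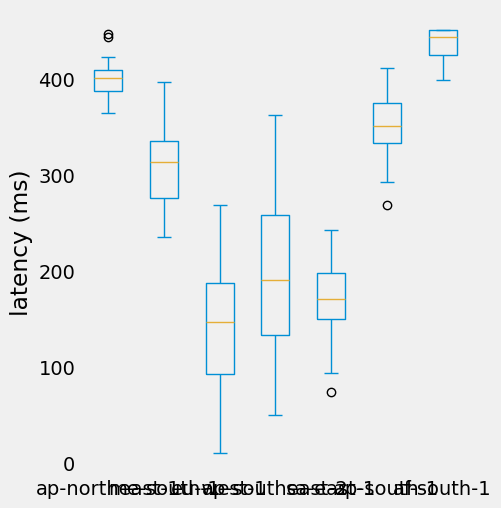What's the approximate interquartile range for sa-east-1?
Q3 ≈ 200, Q1 ≈ 150; IQR ≈ 50.

≈ 50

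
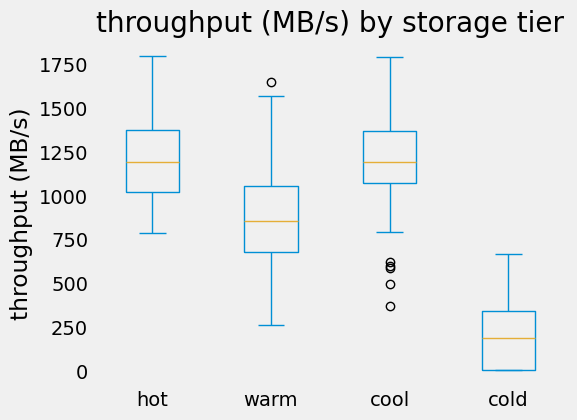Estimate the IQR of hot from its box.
Q3 ≈ 1400, Q1 ≈ 1000; IQR ≈ 400.

≈ 400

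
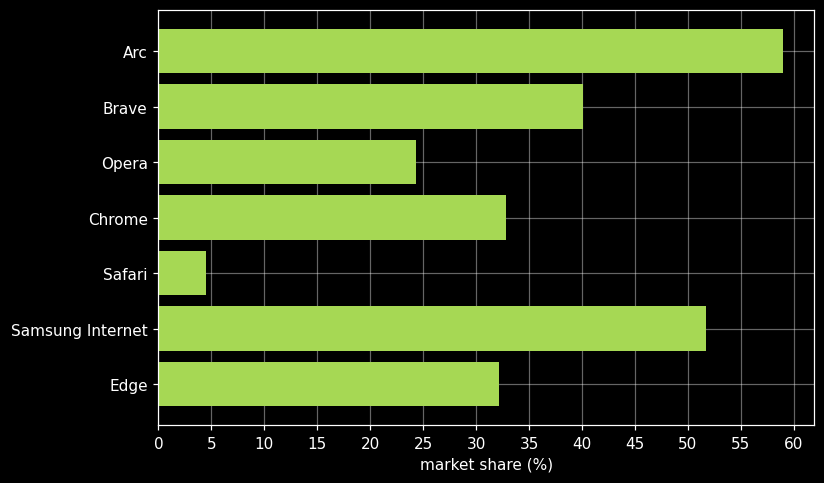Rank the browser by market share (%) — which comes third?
Brave

Top 4: Arc ≈ 60, Samsung Internet ≈ 50, Brave ≈ 40, Chrome ≈ 35.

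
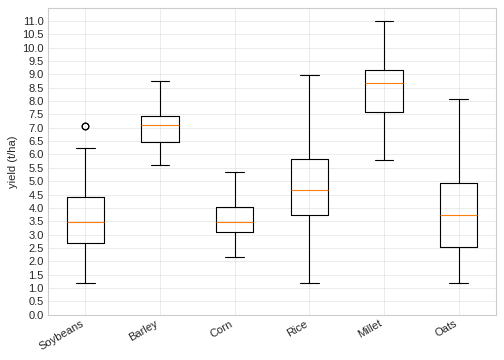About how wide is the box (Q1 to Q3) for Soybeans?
≈ 2.0

Q3 ≈ 4.5, Q1 ≈ 2.5; IQR ≈ 2.0.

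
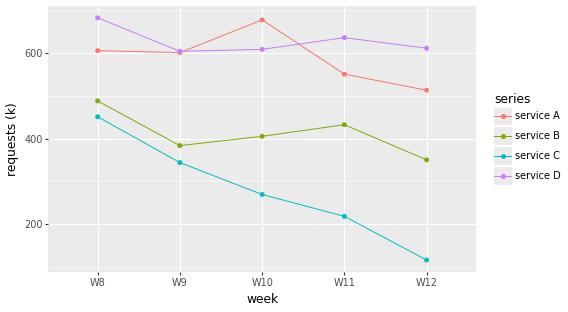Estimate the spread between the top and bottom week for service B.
Max W8 ≈ 500, min W12 ≈ 350; range ≈ 150.

≈ 150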